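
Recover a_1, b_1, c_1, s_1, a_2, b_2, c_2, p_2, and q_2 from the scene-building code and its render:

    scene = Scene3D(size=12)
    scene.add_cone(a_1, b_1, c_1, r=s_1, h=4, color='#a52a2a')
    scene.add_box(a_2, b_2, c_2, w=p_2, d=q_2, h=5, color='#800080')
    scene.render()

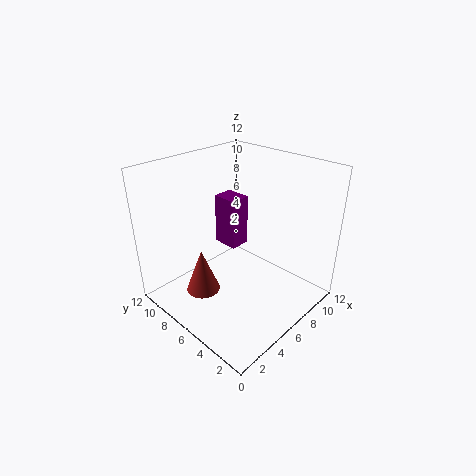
a_1 = 4; b_1 = 8.5; c_1 = 0.5; s_1 = 1.5; a_2 = 8.5; b_2 = 9; c_2 = 2.5; p_2 = 2; q_2 = 2.5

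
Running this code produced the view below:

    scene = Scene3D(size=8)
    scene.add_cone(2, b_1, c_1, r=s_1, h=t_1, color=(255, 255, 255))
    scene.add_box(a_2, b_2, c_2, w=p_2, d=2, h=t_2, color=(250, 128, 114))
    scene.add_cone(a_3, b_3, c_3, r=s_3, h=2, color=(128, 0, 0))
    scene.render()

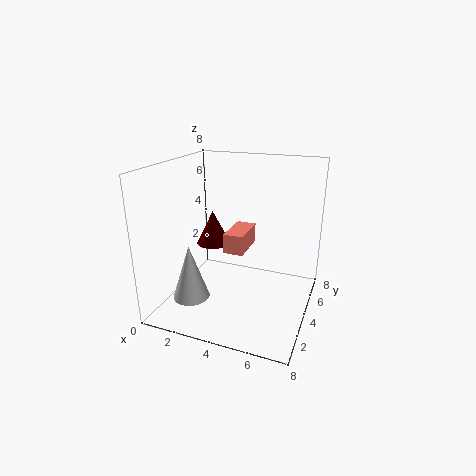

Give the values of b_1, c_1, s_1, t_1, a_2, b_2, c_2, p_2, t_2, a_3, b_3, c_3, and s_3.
b_1 = 2
c_1 = 1
s_1 = 1
t_1 = 3
a_2 = 4
b_2 = 2
c_2 = 4
p_2 = 1
t_2 = 1
a_3 = 2
b_3 = 5
c_3 = 3
s_3 = 1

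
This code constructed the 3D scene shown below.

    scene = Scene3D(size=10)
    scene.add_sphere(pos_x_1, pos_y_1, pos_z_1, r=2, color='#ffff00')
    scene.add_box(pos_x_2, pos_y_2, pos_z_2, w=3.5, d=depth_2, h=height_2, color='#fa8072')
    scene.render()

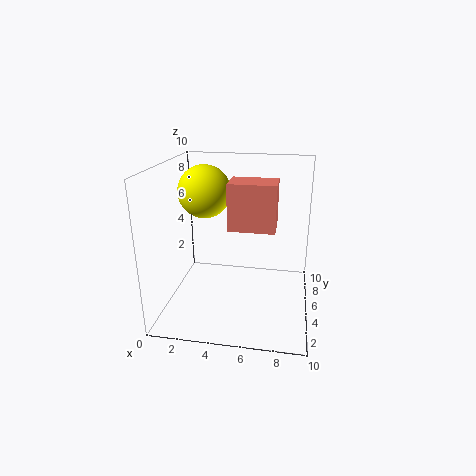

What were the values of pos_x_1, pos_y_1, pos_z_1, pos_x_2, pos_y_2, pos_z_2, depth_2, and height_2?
pos_x_1 = 2, pos_y_1 = 7.5, pos_z_1 = 7.5, pos_x_2 = 4, pos_y_2 = 6, pos_z_2 = 5, depth_2 = 2.5, height_2 = 3.5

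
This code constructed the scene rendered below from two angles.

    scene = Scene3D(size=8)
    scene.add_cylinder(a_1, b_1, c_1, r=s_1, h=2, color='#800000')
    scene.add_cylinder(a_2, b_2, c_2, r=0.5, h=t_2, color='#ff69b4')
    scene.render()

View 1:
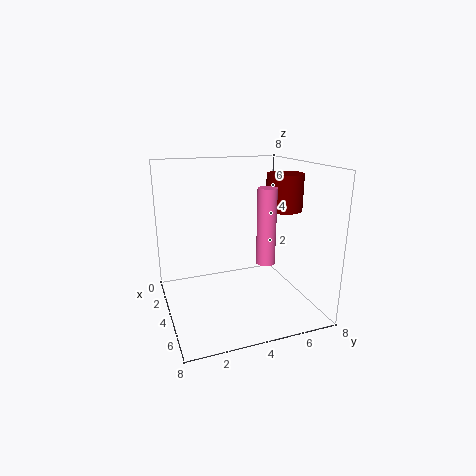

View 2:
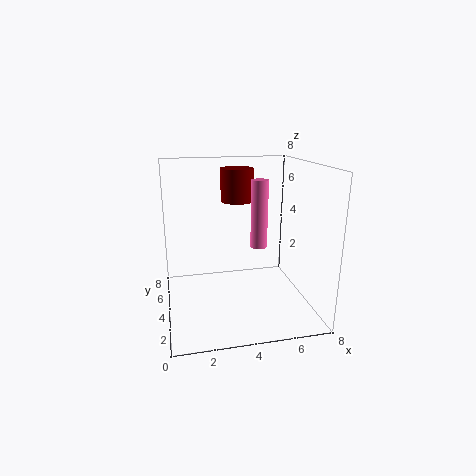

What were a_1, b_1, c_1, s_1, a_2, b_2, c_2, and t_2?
a_1 = 4.5, b_1 = 6.5, c_1 = 5.5, s_1 = 1, a_2 = 5.5, b_2 = 5, c_2 = 3, t_2 = 4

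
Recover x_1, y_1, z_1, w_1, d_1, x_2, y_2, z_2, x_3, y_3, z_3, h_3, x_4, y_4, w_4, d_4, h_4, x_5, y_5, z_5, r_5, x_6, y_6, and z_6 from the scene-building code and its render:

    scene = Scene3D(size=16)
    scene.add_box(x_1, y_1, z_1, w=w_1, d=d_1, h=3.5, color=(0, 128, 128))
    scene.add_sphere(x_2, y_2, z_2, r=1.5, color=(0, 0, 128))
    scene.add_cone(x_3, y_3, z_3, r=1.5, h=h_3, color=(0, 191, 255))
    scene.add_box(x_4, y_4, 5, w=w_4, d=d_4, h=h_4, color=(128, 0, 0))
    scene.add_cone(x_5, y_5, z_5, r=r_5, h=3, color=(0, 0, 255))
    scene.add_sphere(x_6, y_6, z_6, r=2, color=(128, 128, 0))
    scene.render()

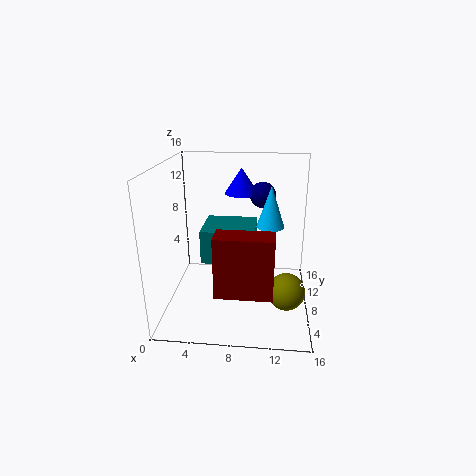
x_1 = 4.5, y_1 = 4.5, z_1 = 6.5, w_1 = 5.5, d_1 = 5, x_2 = 10.5, y_2 = 11.5, z_2 = 12, x_3 = 11.5, y_3 = 8, z_3 = 9.5, h_3 = 4.5, x_4 = 6.5, y_4 = 0.5, w_4 = 5.5, d_4 = 2.5, h_4 = 6, x_5 = 8, y_5 = 12, z_5 = 12, r_5 = 2, x_6 = 13.5, y_6 = 5.5, z_6 = 3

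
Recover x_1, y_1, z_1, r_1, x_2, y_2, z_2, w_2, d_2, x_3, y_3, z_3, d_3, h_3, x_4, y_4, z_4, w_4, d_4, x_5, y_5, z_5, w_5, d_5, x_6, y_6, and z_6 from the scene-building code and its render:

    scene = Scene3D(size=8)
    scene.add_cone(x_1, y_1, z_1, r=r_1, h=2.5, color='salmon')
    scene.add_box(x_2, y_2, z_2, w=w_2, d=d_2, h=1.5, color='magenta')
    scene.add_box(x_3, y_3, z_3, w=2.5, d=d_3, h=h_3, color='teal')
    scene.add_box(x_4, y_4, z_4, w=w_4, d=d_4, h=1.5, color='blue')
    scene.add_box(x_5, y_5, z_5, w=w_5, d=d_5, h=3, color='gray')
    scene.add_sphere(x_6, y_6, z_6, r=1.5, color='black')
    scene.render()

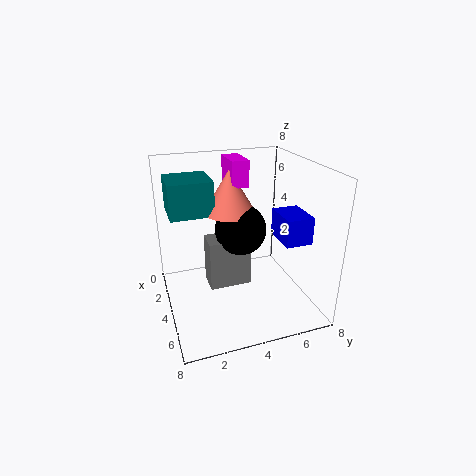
x_1 = 2.5; y_1 = 4; z_1 = 5; r_1 = 1.5; x_2 = 1; y_2 = 4; z_2 = 6.5; w_2 = 2; d_2 = 1; x_3 = 0.5; y_3 = 0.5; z_3 = 5; d_3 = 2.5; h_3 = 2; x_4 = 4; y_4 = 6; z_4 = 4; w_4 = 2; d_4 = 1.5; x_5 = 2; y_5 = 2.5; z_5 = 0.5; w_5 = 1.5; d_5 = 2.5; x_6 = 3; y_6 = 4.5; z_6 = 4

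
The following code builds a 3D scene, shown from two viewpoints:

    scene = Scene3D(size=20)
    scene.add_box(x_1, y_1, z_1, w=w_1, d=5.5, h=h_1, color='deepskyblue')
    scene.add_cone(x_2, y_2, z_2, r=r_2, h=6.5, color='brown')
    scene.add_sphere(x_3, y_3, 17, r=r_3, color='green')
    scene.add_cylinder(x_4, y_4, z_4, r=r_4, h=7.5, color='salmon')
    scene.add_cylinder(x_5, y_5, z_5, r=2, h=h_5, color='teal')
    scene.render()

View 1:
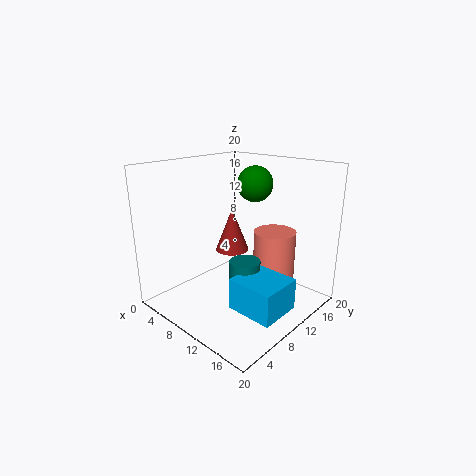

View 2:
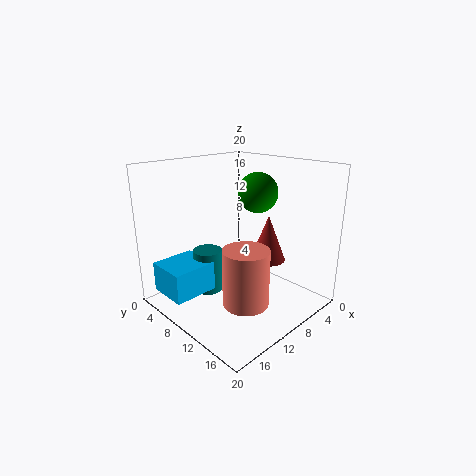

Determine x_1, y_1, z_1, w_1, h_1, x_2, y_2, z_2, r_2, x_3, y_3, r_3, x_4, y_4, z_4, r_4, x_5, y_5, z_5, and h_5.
x_1 = 14, y_1 = 4, z_1 = 3.5, w_1 = 6, h_1 = 4, x_2 = 6.5, y_2 = 12.5, z_2 = 6.5, r_2 = 2.5, x_3 = 10, y_3 = 13.5, r_3 = 2.5, x_4 = 13, y_4 = 14.5, z_4 = 3, r_4 = 3, x_5 = 13.5, y_5 = 7.5, z_5 = 2.5, h_5 = 6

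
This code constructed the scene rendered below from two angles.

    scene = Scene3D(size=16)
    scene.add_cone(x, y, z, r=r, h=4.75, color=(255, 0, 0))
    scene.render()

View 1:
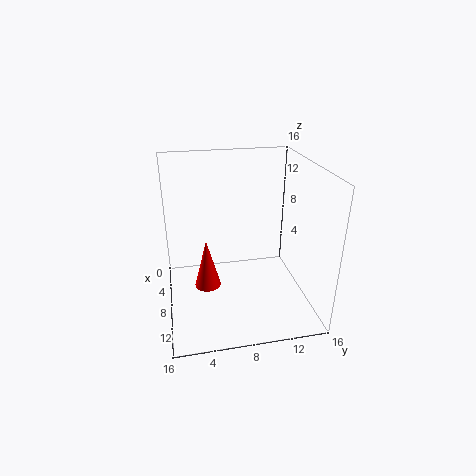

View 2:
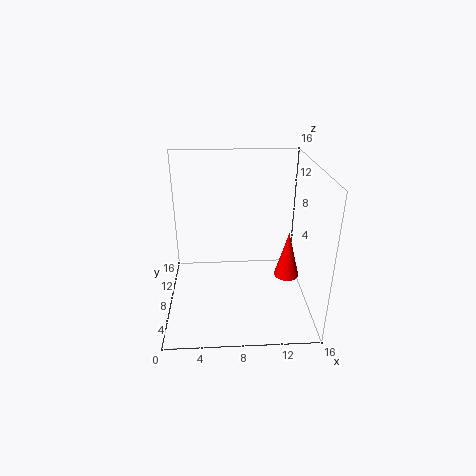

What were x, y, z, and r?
x = 12.75; y = 4; z = 5.75; r = 1.25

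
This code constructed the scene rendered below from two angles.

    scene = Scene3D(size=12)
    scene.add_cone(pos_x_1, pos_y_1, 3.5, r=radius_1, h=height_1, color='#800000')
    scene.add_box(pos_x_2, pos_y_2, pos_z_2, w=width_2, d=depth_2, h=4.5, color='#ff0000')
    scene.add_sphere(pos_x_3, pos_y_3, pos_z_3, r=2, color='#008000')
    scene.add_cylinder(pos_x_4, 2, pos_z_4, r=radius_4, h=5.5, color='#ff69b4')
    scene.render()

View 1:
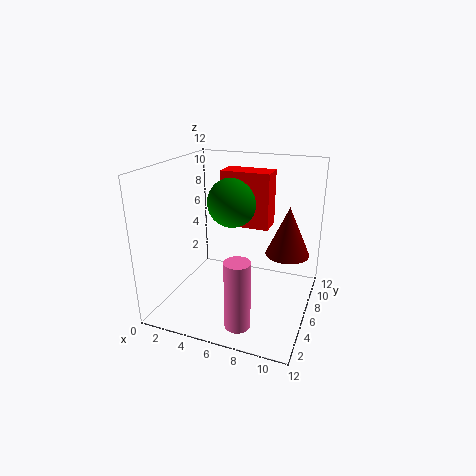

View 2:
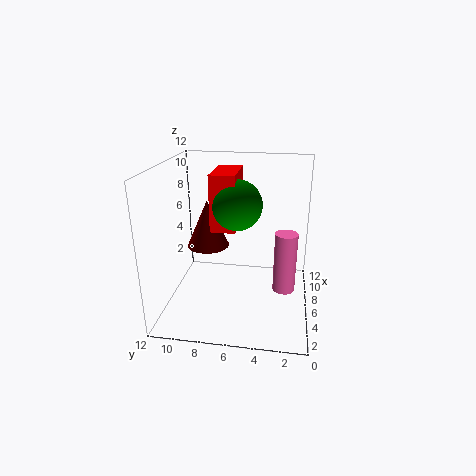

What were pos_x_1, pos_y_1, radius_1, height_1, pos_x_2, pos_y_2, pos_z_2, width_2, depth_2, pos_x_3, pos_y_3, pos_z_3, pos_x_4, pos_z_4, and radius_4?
pos_x_1 = 9.5
pos_y_1 = 9.5
radius_1 = 2
height_1 = 4.5
pos_x_2 = 4.5
pos_y_2 = 6
pos_z_2 = 7
width_2 = 4
depth_2 = 2
pos_x_3 = 5.5
pos_y_3 = 6
pos_z_3 = 9
pos_x_4 = 7.5
pos_z_4 = 0.5
radius_4 = 1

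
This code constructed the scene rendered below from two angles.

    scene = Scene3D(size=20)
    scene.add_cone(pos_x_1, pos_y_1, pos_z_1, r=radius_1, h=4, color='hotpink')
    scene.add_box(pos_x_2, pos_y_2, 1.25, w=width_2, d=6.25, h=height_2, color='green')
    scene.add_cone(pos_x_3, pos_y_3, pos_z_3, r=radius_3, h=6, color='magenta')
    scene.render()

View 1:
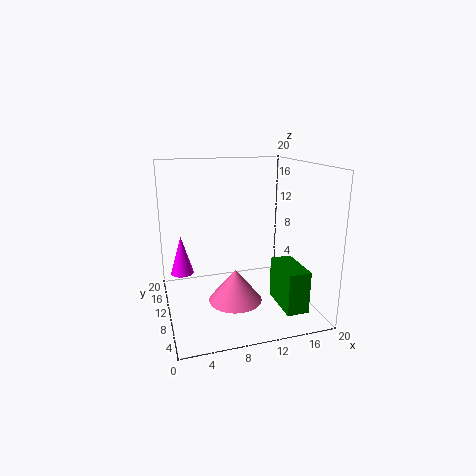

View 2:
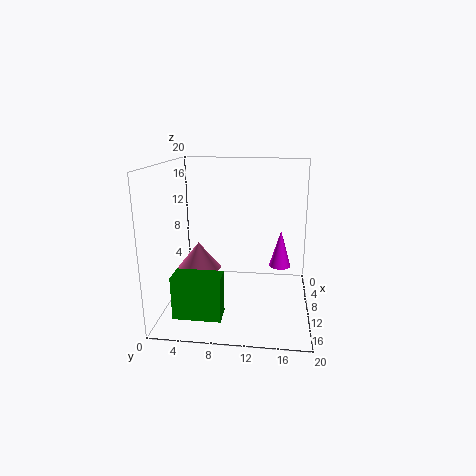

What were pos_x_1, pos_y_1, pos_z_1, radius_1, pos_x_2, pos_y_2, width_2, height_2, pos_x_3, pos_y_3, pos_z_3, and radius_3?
pos_x_1 = 7.75
pos_y_1 = 3.75
pos_z_1 = 4.25
radius_1 = 3.25
pos_x_2 = 14.5
pos_y_2 = 2.5
width_2 = 3
height_2 = 5.75
pos_x_3 = 2.75
pos_y_3 = 16
pos_z_3 = 3
radius_3 = 1.75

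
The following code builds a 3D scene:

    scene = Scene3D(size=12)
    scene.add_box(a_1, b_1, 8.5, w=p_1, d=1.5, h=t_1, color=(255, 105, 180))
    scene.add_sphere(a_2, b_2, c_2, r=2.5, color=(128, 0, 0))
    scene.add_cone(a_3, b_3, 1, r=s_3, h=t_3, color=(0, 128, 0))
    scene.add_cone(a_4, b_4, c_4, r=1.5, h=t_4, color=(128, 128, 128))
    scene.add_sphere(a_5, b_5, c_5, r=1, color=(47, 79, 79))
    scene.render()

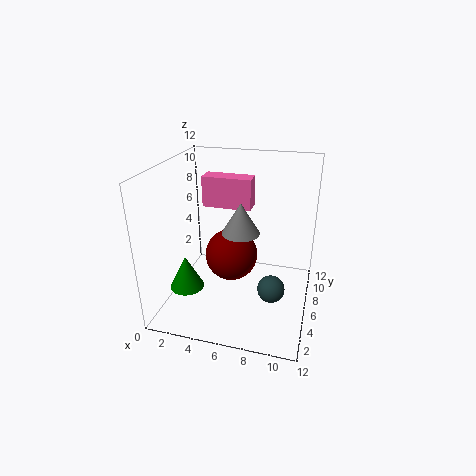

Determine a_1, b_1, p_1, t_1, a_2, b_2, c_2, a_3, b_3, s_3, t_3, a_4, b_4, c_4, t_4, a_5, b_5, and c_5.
a_1 = 3
b_1 = 6
p_1 = 4
t_1 = 2.5
a_2 = 4.5
b_2 = 9
c_2 = 2.5
a_3 = 1.5
b_3 = 5
s_3 = 1.5
t_3 = 3
a_4 = 6.5
b_4 = 5
c_4 = 7
t_4 = 2.5
a_5 = 9.5
b_5 = 2.5
c_5 = 4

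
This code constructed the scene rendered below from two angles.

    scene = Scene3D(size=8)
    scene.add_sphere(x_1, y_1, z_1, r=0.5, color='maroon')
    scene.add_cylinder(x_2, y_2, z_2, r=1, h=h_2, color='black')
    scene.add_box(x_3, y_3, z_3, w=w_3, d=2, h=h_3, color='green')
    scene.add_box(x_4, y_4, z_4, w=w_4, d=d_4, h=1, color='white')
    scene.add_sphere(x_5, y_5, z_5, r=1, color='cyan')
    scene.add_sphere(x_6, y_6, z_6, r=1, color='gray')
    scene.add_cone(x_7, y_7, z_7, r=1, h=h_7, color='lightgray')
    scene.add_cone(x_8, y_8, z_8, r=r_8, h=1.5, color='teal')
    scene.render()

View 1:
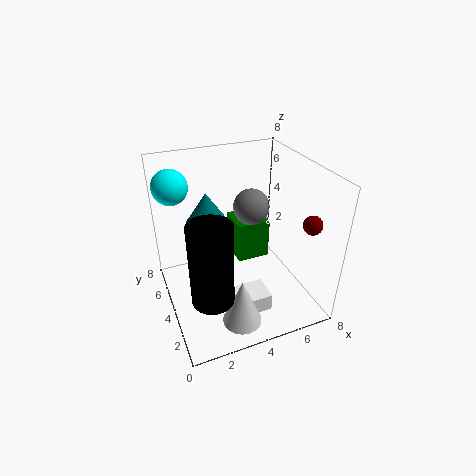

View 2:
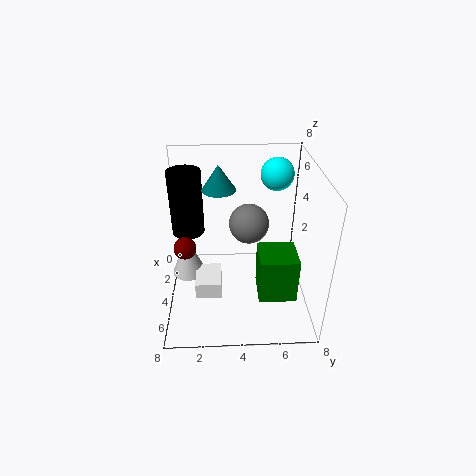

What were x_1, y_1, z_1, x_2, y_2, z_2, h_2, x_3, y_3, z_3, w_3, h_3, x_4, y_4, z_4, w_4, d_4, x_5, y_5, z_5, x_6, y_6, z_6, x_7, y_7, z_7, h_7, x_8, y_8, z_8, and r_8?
x_1 = 7, y_1 = 1.5, z_1 = 5.5, x_2 = 1.5, y_2 = 1, z_2 = 3, h_2 = 4, x_3 = 4.5, y_3 = 5, z_3 = 1.5, w_3 = 2, h_3 = 2.5, x_4 = 3, y_4 = 1.5, z_4 = 0.5, w_4 = 2, d_4 = 1.5, x_5 = 1, y_5 = 6.5, z_5 = 6.5, x_6 = 5, y_6 = 4.5, z_6 = 5.5, x_7 = 3, y_7 = 1, z_7 = 1, h_7 = 2.5, x_8 = 2, y_8 = 3, z_8 = 6, r_8 = 1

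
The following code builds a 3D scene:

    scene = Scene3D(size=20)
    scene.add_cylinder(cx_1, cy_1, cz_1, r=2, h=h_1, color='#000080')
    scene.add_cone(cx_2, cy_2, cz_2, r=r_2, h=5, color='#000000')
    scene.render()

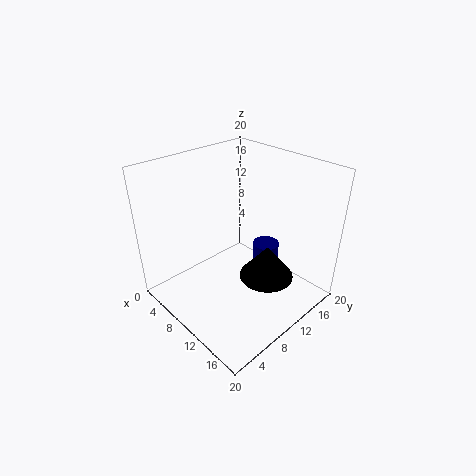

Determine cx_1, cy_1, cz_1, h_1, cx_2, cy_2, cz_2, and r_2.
cx_1 = 10, cy_1 = 16, cz_1 = 2, h_1 = 4.5, cx_2 = 12.5, cy_2 = 13.5, cz_2 = 3, r_2 = 4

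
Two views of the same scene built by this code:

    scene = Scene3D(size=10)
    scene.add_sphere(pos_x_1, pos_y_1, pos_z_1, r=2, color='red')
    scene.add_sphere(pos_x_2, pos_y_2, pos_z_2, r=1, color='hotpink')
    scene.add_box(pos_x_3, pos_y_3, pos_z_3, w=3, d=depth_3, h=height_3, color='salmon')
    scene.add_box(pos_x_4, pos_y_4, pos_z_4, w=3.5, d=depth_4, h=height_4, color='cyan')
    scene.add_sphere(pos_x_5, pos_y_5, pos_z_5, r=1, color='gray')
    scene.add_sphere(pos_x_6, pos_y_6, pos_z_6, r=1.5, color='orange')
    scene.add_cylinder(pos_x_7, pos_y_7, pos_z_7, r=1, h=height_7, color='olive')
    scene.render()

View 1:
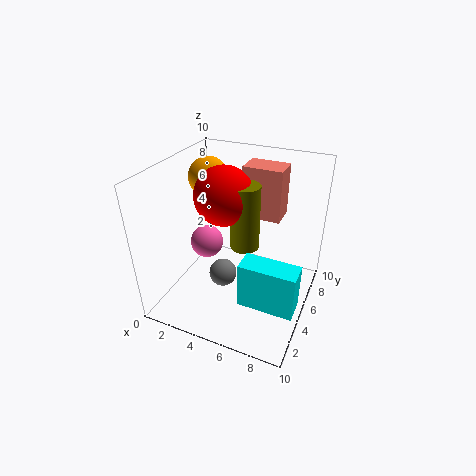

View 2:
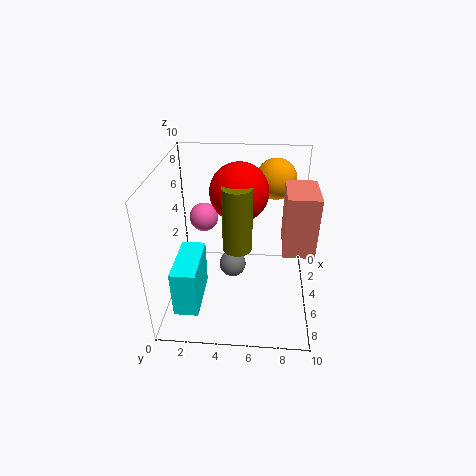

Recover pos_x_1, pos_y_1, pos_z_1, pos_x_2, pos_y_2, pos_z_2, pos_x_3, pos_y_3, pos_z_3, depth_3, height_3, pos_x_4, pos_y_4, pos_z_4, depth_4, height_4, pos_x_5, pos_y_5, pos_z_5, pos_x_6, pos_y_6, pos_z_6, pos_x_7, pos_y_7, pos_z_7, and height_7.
pos_x_1 = 4; pos_y_1 = 5; pos_z_1 = 8; pos_x_2 = 4; pos_y_2 = 2.5; pos_z_2 = 6; pos_x_3 = 4; pos_y_3 = 8; pos_z_3 = 5; depth_3 = 2; height_3 = 4; pos_x_4 = 6.5; pos_y_4 = 1.5; pos_z_4 = 2.5; depth_4 = 1.5; height_4 = 3; pos_x_5 = 4; pos_y_5 = 4.5; pos_z_5 = 2; pos_x_6 = 1.5; pos_y_6 = 7.5; pos_z_6 = 8; pos_x_7 = 5.5; pos_y_7 = 5; pos_z_7 = 4.5; height_7 = 4.5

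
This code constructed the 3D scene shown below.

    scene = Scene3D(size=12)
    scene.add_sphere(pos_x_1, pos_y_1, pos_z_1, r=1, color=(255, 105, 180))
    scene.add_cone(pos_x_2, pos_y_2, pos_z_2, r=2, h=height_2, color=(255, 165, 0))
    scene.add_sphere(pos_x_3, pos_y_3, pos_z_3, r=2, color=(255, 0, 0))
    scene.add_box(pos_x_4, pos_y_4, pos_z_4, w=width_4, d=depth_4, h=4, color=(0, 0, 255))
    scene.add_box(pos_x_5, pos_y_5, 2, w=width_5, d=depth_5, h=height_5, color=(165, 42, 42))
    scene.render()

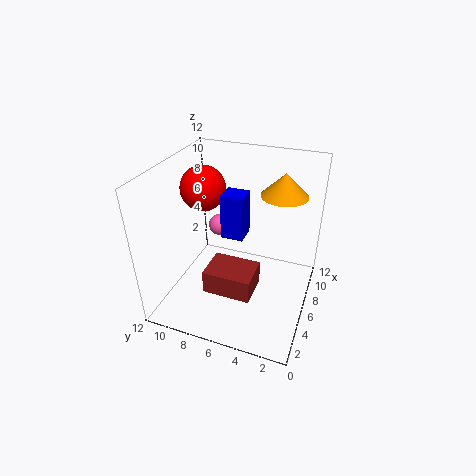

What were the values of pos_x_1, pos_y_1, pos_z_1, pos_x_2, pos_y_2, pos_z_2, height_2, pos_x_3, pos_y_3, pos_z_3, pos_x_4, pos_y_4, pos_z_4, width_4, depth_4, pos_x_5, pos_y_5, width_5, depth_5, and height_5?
pos_x_1 = 9, pos_y_1 = 9, pos_z_1 = 5, pos_x_2 = 9, pos_y_2 = 3, pos_z_2 = 9, height_2 = 2, pos_x_3 = 8, pos_y_3 = 10, pos_z_3 = 9, pos_x_4 = 7, pos_y_4 = 6, pos_z_4 = 5, width_4 = 2, depth_4 = 2, pos_x_5 = 3, pos_y_5 = 4, width_5 = 3, depth_5 = 4, height_5 = 2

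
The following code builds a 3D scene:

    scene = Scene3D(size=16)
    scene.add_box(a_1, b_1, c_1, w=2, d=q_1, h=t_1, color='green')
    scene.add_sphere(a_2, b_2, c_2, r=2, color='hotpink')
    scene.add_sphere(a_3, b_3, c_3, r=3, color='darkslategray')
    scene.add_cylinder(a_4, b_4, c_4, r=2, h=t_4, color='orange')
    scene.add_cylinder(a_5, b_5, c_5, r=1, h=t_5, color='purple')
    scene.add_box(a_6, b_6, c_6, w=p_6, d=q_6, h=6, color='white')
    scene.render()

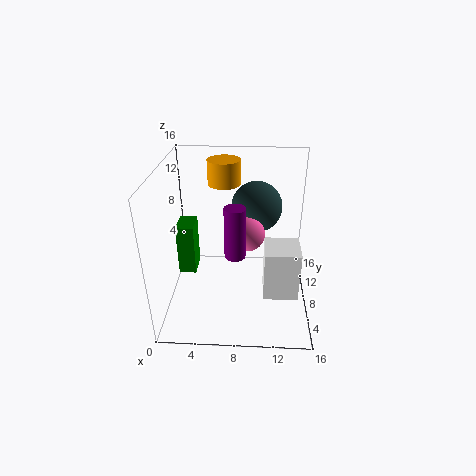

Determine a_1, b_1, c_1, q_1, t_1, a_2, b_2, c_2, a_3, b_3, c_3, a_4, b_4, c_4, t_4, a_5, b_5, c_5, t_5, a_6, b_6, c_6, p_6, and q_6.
a_1 = 1, b_1 = 8, c_1 = 3, q_1 = 3, t_1 = 6, a_2 = 9, b_2 = 9, c_2 = 8, a_3 = 10, b_3 = 12, c_3 = 10, a_4 = 6, b_4 = 14, c_4 = 12, t_4 = 3, a_5 = 8, b_5 = 3, c_5 = 9, t_5 = 5, a_6 = 11, b_6 = 6, c_6 = 1, p_6 = 4, q_6 = 4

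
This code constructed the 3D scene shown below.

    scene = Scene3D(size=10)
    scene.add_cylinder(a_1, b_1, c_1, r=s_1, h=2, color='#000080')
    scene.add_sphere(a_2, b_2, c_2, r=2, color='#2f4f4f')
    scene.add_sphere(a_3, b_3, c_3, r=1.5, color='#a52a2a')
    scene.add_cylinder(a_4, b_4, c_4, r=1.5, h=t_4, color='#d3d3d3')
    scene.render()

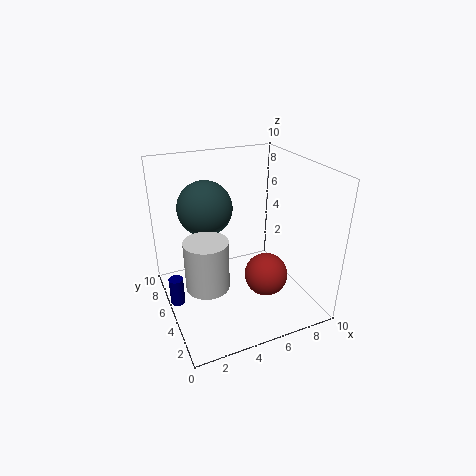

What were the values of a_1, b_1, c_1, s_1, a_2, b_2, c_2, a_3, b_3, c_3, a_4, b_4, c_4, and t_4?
a_1 = 0.5
b_1 = 5.5
c_1 = 0.5
s_1 = 0.5
a_2 = 3.5
b_2 = 7.5
c_2 = 6.5
a_3 = 6.5
b_3 = 3.5
c_3 = 2.5
a_4 = 2.5
b_4 = 4.5
c_4 = 2
t_4 = 3.5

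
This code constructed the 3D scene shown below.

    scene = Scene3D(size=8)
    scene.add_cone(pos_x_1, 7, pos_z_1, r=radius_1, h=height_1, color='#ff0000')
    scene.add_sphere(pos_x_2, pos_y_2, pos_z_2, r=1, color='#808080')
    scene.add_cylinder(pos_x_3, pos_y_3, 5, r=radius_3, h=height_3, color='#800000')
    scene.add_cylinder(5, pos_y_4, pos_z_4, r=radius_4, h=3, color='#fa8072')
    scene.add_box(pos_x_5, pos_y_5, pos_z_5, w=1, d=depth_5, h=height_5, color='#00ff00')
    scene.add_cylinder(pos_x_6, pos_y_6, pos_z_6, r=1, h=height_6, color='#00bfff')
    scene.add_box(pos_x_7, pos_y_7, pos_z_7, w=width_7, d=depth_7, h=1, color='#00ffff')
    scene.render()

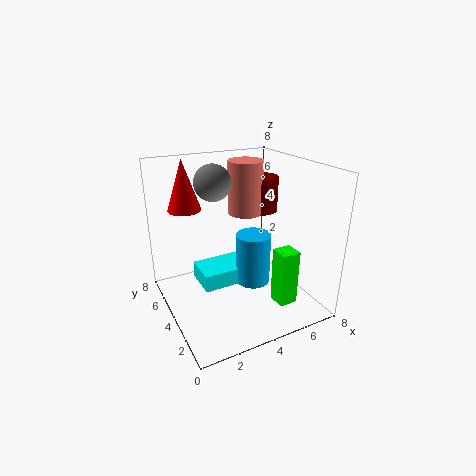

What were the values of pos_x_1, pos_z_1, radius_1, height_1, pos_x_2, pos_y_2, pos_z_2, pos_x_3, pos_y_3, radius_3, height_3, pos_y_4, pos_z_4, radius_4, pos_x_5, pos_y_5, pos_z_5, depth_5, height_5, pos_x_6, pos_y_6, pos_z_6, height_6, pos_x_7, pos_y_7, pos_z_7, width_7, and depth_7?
pos_x_1 = 2; pos_z_1 = 5; radius_1 = 1; height_1 = 3; pos_x_2 = 3; pos_y_2 = 5; pos_z_2 = 7; pos_x_3 = 6; pos_y_3 = 5; radius_3 = 1; height_3 = 2; pos_y_4 = 5; pos_z_4 = 5; radius_4 = 1; pos_x_5 = 5; pos_y_5 = 1; pos_z_5 = 1; depth_5 = 1; height_5 = 3; pos_x_6 = 5; pos_y_6 = 4; pos_z_6 = 1; height_6 = 3; pos_x_7 = 2; pos_y_7 = 4; pos_z_7 = 1; width_7 = 3; depth_7 = 2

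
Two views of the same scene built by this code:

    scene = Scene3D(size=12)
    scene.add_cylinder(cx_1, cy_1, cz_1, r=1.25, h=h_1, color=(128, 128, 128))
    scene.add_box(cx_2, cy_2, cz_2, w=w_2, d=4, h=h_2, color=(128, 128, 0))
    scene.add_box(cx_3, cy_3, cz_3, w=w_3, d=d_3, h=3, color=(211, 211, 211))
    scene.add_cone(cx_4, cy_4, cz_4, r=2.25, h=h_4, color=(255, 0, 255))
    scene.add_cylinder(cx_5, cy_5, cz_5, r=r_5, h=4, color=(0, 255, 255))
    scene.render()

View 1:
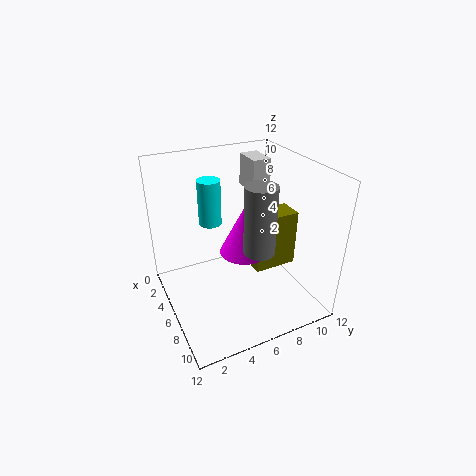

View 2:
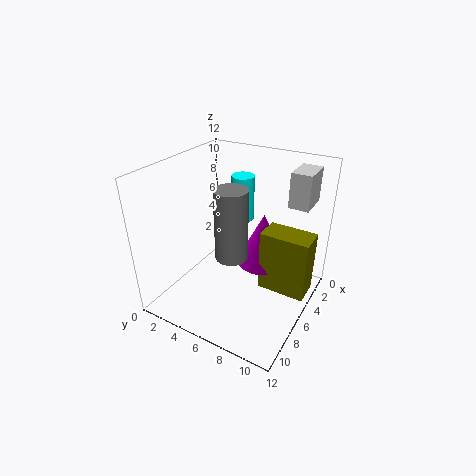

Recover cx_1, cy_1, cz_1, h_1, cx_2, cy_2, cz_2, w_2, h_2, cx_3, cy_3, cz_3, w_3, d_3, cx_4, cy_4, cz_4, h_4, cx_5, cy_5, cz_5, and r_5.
cx_1 = 8.25, cy_1 = 6.75, cz_1 = 5.75, h_1 = 5.5, cx_2 = 3.75, cy_2 = 8, cz_2 = 1.75, w_2 = 2.25, h_2 = 5.25, cx_3 = 0.25, cy_3 = 9, cz_3 = 8.25, w_3 = 2.75, d_3 = 1.75, cx_4 = 4.25, cy_4 = 7.5, cz_4 = 3.25, h_4 = 4.5, cx_5 = 3, cy_5 = 4.75, cz_5 = 6.25, r_5 = 1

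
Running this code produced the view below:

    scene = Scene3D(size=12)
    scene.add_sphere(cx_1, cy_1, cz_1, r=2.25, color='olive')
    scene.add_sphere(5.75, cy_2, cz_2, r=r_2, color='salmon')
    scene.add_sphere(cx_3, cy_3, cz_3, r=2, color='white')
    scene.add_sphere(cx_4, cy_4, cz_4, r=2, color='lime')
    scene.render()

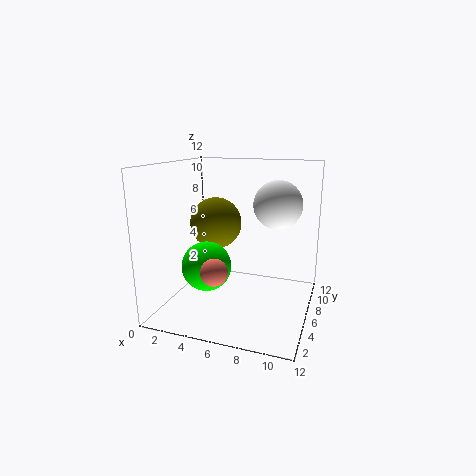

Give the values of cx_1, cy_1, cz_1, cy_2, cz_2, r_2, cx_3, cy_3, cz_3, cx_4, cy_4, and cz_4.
cx_1 = 3.5
cy_1 = 7.25
cz_1 = 6.75
cy_2 = 1.5
cz_2 = 4.75
r_2 = 1
cx_3 = 9
cy_3 = 7.25
cz_3 = 8.75
cx_4 = 4
cy_4 = 4
cz_4 = 4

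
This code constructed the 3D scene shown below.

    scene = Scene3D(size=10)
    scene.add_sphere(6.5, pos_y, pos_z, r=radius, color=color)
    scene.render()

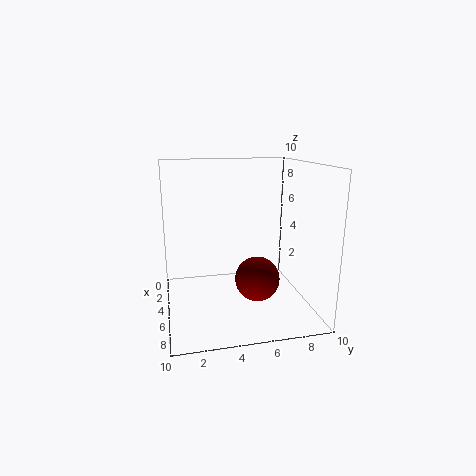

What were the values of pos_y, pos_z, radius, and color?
pos_y = 6, pos_z = 2.5, radius = 1.5, color = 'maroon'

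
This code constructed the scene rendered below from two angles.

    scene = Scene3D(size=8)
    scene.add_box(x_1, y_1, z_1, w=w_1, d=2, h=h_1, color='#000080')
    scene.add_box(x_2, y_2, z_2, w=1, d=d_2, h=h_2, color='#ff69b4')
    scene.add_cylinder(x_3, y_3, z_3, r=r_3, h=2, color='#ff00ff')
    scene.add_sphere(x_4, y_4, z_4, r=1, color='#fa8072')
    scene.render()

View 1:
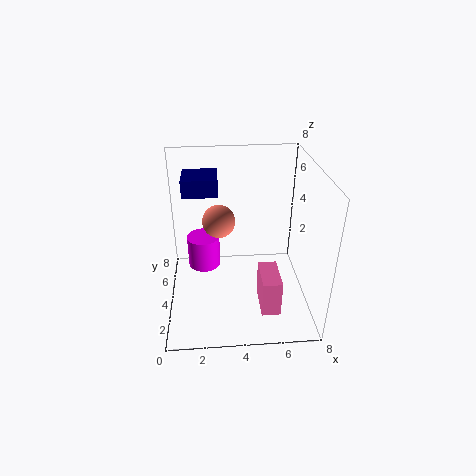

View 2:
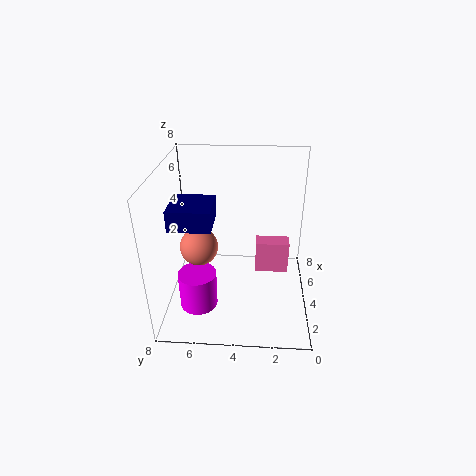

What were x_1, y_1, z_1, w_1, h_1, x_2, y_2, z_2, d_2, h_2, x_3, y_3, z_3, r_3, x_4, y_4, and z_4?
x_1 = 1, y_1 = 5, z_1 = 6, w_1 = 2, h_1 = 1, x_2 = 5, y_2 = 1, z_2 = 1, d_2 = 2, h_2 = 2, x_3 = 2, y_3 = 6, z_3 = 1, r_3 = 1, x_4 = 3, y_4 = 6, z_4 = 4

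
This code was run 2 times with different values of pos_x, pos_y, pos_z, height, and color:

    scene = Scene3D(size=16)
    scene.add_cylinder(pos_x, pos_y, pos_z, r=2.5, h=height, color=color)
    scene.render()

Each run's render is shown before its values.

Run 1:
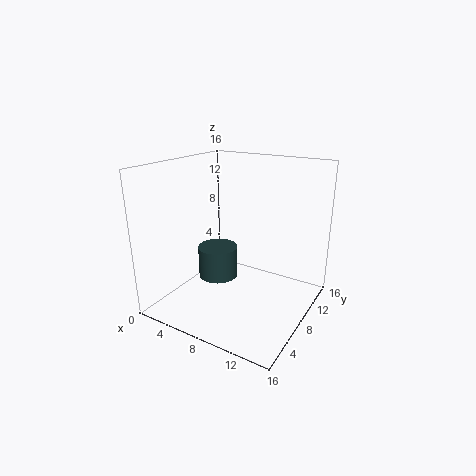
pos_x = 3.5, pos_y = 10.5, pos_z = 1, height = 4, color = 'darkslategray'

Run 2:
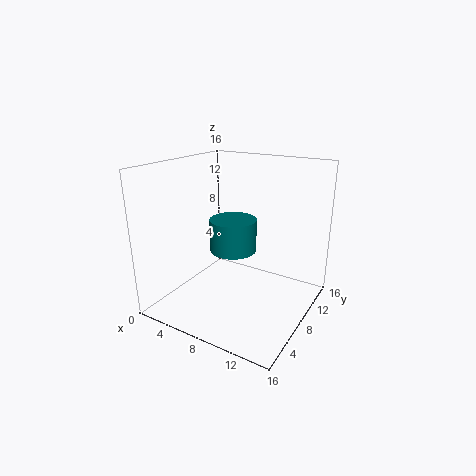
pos_x = 8, pos_y = 7, pos_z = 7, height = 3.5, color = 'teal'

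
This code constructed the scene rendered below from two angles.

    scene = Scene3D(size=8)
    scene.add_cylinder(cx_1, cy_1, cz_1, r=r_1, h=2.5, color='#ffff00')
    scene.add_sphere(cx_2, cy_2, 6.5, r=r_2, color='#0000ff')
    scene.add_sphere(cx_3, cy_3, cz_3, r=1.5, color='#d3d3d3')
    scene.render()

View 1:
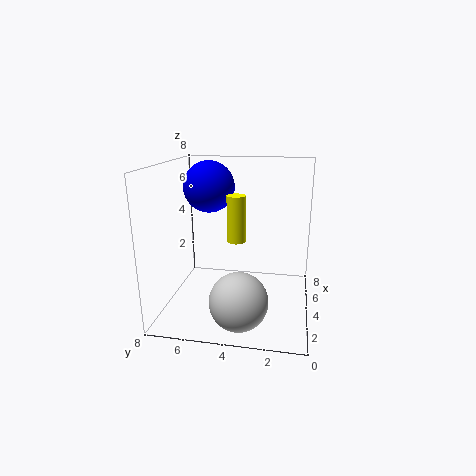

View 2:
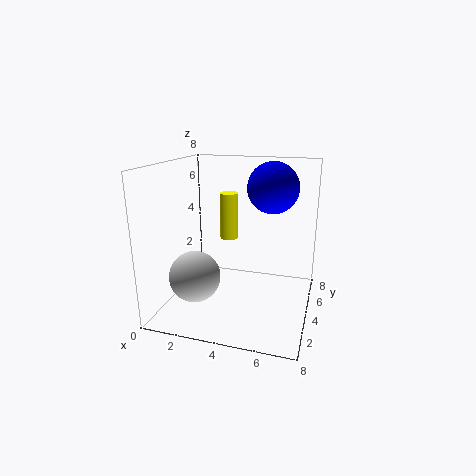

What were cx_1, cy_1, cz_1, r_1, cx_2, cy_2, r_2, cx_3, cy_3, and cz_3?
cx_1 = 3.5, cy_1 = 4, cz_1 = 4, r_1 = 0.5, cx_2 = 5.5, cy_2 = 6, r_2 = 1.5, cx_3 = 1.5, cy_3 = 3.5, cz_3 = 1.5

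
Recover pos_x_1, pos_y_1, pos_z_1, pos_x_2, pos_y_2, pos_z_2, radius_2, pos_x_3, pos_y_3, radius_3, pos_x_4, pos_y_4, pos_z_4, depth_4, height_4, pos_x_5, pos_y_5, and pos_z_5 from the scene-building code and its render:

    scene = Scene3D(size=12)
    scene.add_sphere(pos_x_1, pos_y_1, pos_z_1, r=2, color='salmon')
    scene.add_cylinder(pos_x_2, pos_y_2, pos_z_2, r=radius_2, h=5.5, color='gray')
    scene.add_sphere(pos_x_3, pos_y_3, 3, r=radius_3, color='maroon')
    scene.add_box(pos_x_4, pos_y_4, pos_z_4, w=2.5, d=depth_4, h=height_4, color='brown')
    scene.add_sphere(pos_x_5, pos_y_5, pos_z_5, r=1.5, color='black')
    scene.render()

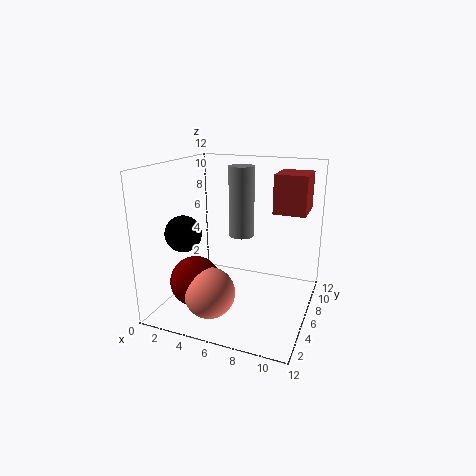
pos_x_1 = 5
pos_y_1 = 2.5
pos_z_1 = 2.5
pos_x_2 = 6.5
pos_y_2 = 5.5
pos_z_2 = 6.5
radius_2 = 1
pos_x_3 = 3.5
pos_y_3 = 3
radius_3 = 2
pos_x_4 = 9
pos_y_4 = 5.5
pos_z_4 = 8.5
depth_4 = 3
height_4 = 3
pos_x_5 = 2
pos_y_5 = 4
pos_z_5 = 6.5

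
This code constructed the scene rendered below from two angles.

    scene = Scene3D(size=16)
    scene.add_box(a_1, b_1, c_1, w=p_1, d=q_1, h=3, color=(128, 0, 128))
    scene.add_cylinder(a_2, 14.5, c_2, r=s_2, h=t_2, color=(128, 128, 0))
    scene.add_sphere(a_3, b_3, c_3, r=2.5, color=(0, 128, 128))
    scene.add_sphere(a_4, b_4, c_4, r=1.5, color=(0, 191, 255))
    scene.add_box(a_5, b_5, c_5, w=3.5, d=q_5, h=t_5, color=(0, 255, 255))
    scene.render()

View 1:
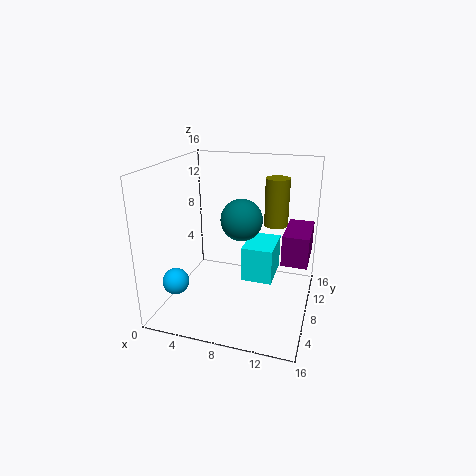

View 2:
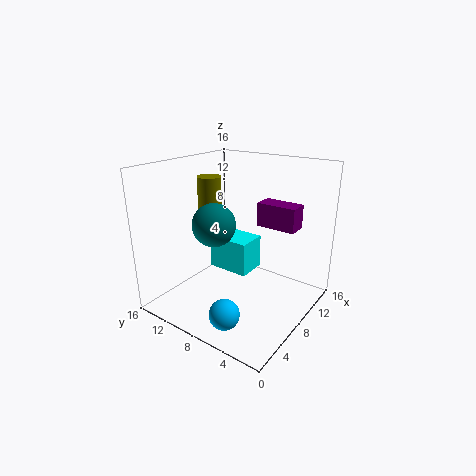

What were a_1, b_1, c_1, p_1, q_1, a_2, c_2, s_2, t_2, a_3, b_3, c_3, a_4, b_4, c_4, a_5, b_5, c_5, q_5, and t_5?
a_1 = 13.5; b_1 = 4; c_1 = 7.5; p_1 = 2.5; q_1 = 5; a_2 = 11; c_2 = 7.5; s_2 = 1.5; t_2 = 6; a_3 = 7.5; b_3 = 11; c_3 = 9; a_4 = 1.5; b_4 = 5; c_4 = 3; a_5 = 8.5; b_5 = 7.5; c_5 = 3; q_5 = 5; t_5 = 4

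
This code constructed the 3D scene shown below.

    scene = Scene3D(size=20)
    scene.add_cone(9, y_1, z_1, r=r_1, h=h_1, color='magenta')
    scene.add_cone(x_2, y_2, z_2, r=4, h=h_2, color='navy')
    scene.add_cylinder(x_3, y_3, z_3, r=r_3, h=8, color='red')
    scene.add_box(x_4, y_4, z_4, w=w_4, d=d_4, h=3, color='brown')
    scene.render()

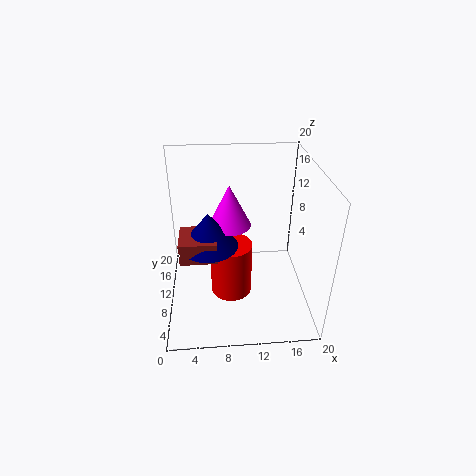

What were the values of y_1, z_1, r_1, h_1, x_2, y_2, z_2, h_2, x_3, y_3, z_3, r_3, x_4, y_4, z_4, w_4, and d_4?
y_1 = 12
z_1 = 11
r_1 = 3
h_1 = 6
x_2 = 6
y_2 = 10
z_2 = 9
h_2 = 5
x_3 = 9
y_3 = 10
z_3 = 1
r_3 = 3
x_4 = 2
y_4 = 7
z_4 = 8
w_4 = 5
d_4 = 5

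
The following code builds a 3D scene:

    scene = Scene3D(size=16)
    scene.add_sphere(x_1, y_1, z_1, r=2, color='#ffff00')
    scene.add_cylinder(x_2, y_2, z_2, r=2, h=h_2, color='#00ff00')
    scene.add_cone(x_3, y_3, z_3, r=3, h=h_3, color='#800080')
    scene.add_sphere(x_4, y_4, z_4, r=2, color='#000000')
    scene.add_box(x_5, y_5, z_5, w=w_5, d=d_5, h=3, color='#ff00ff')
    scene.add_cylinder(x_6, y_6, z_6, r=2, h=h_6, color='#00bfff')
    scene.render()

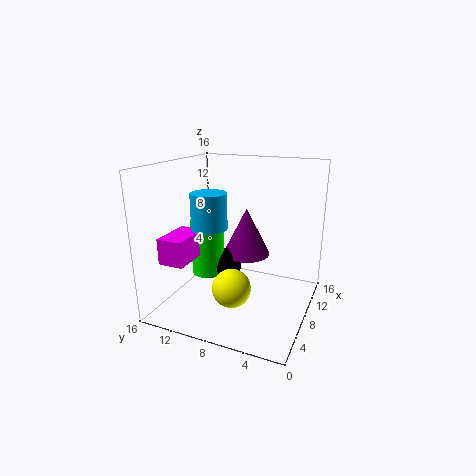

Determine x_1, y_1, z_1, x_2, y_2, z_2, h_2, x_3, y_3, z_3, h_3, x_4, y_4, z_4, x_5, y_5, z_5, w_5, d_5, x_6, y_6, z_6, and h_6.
x_1 = 4; y_1 = 7; z_1 = 4; x_2 = 10; y_2 = 13; z_2 = 2; h_2 = 7; x_3 = 13; y_3 = 9; z_3 = 4; h_3 = 6; x_4 = 11; y_4 = 11; z_4 = 3; x_5 = 4; y_5 = 13; z_5 = 5; w_5 = 5; d_5 = 3; x_6 = 7; y_6 = 11; z_6 = 9; h_6 = 4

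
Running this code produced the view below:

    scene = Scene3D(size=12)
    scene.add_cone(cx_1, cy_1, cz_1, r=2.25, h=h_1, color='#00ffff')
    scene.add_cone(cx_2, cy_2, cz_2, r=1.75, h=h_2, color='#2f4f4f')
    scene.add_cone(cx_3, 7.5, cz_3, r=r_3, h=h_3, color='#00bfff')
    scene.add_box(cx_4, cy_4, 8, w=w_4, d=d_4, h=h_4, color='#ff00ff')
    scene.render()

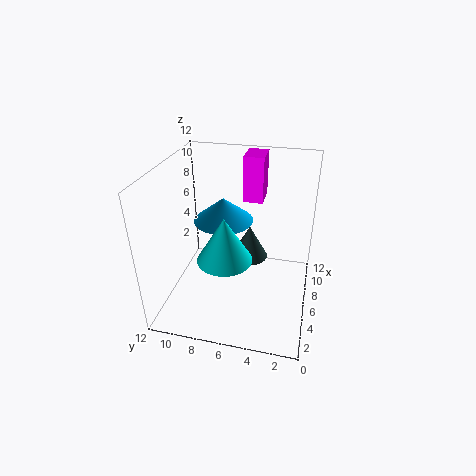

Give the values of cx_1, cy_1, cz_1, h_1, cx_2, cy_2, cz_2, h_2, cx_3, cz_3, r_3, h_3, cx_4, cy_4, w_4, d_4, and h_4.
cx_1 = 4.5
cy_1 = 6.75
cz_1 = 4.75
h_1 = 3.75
cx_2 = 9.75
cy_2 = 5.75
cz_2 = 1.75
h_2 = 3.25
cx_3 = 7
cz_3 = 7
r_3 = 2.5
h_3 = 2
cx_4 = 8.75
cy_4 = 4.5
w_4 = 2.5
d_4 = 1.75
h_4 = 4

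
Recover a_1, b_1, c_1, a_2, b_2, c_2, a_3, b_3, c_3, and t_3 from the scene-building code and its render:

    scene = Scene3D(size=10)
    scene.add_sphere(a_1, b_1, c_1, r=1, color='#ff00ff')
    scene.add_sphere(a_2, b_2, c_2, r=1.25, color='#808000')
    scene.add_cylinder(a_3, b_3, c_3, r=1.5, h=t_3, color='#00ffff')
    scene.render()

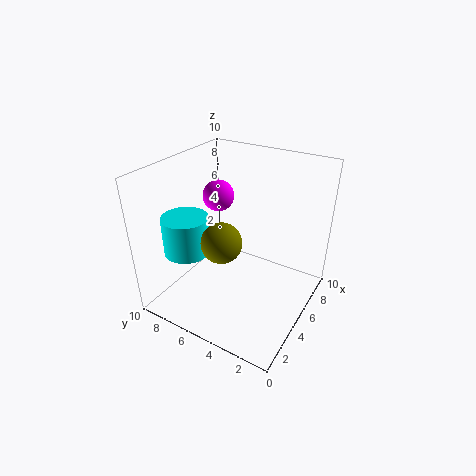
a_1 = 4.25
b_1 = 6
c_1 = 8.25
a_2 = 2.25
b_2 = 4.5
c_2 = 6.25
a_3 = 2.25
b_3 = 7.25
c_3 = 4.75
t_3 = 2.5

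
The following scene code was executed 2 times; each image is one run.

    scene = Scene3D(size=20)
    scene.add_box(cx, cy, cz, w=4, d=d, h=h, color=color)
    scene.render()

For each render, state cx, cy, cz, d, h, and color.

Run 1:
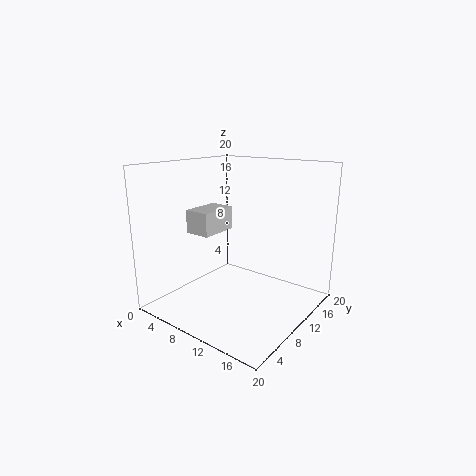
cx = 1.5, cy = 8.5, cz = 9.5, d = 6, h = 3.5, color = 'lightgray'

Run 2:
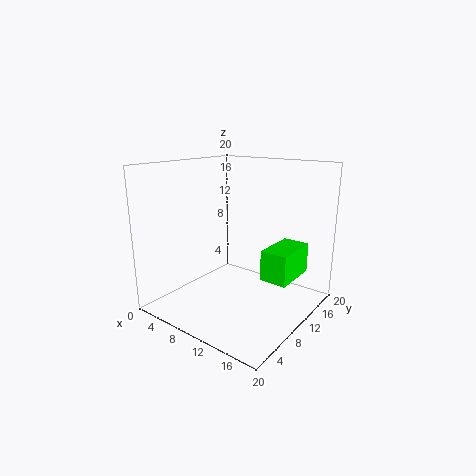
cx = 12.5, cy = 12, cz = 3.5, d = 7, h = 4.5, color = 'lime'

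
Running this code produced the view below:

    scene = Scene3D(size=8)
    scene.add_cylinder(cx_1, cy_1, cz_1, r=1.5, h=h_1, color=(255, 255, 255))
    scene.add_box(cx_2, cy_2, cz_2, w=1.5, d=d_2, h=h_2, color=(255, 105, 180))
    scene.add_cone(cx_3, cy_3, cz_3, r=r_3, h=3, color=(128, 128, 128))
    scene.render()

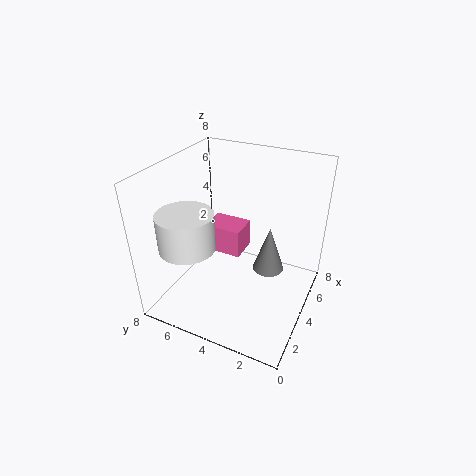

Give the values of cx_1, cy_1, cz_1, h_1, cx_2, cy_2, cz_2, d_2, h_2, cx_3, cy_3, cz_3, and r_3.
cx_1 = 2, cy_1 = 6, cz_1 = 4, h_1 = 2, cx_2 = 3, cy_2 = 3.5, cz_2 = 3.5, d_2 = 2, h_2 = 1.5, cx_3 = 6.5, cy_3 = 3, cz_3 = 0.5, r_3 = 1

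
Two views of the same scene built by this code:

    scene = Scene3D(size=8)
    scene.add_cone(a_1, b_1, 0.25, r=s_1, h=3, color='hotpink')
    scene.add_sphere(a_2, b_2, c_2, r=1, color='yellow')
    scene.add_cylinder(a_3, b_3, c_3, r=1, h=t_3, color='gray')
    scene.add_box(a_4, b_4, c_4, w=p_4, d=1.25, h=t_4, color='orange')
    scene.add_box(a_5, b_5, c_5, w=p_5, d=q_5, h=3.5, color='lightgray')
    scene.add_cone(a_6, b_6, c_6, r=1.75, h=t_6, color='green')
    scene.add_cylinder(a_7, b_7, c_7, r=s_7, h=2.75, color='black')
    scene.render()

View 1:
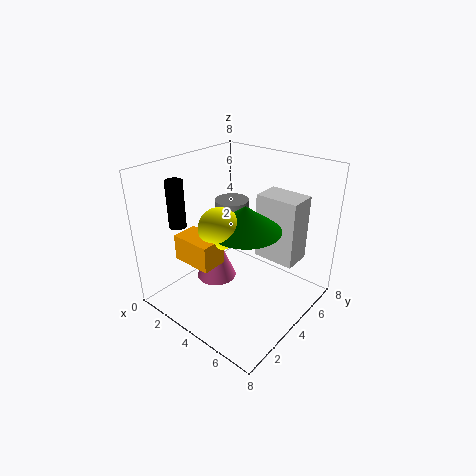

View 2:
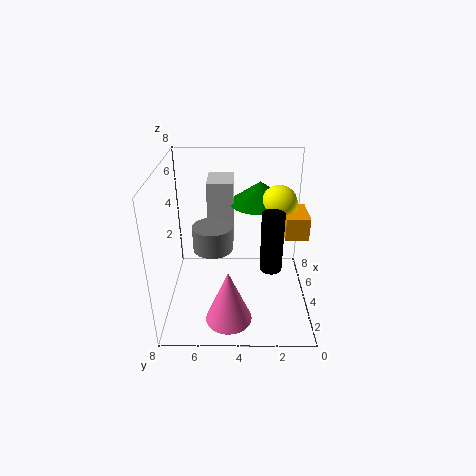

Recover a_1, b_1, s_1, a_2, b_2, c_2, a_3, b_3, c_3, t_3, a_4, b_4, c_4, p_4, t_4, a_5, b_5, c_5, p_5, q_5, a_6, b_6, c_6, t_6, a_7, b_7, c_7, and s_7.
a_1 = 1.75, b_1 = 4.5, s_1 = 1.25, a_2 = 4.75, b_2 = 1.75, c_2 = 5.75, a_3 = 2.5, b_3 = 5.25, c_3 = 4.25, t_3 = 1.25, a_4 = 3.25, b_4 = 0.25, c_4 = 4.25, p_4 = 2, t_4 = 1.25, a_5 = 5, b_5 = 4.25, c_5 = 3.25, p_5 = 2.25, q_5 = 1.5, a_6 = 5.5, b_6 = 2.75, c_6 = 5.5, t_6 = 1.25, a_7 = 0.75, b_7 = 2.5, c_7 = 4.25, s_7 = 0.5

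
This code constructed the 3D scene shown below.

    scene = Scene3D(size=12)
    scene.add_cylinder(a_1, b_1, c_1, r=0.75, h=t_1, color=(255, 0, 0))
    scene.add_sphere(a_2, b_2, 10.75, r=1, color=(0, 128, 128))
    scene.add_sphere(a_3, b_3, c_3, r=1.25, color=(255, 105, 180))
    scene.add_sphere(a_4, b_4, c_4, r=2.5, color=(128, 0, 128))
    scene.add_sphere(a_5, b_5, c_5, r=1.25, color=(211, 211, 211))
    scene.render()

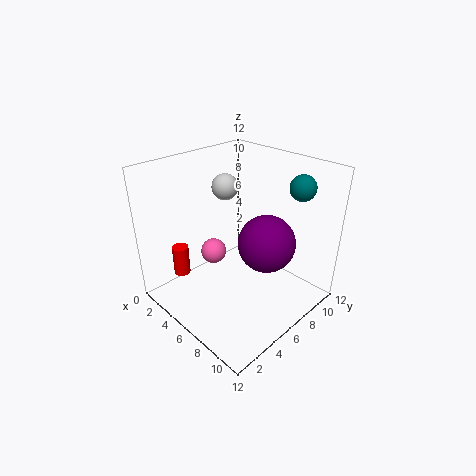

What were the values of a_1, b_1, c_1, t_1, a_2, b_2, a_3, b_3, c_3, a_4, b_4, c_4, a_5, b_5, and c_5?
a_1 = 1, b_1 = 3.5, c_1 = 1.25, t_1 = 2.75, a_2 = 10, b_2 = 8.75, a_3 = 1.25, b_3 = 7.25, c_3 = 2, a_4 = 7.25, b_4 = 8.25, c_4 = 5, a_5 = 1.5, b_5 = 8.75, c_5 = 8.5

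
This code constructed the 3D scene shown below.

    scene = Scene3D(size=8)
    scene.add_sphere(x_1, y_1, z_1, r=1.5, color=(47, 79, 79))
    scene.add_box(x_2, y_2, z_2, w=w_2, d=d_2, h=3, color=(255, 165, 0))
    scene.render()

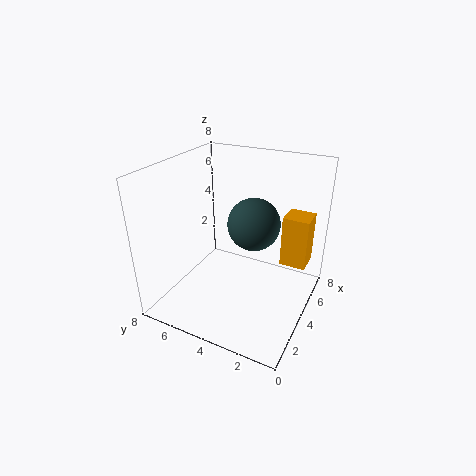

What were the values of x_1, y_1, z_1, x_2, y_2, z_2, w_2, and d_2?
x_1 = 5, y_1 = 3.5, z_1 = 4.5, x_2 = 5.5, y_2 = 0.5, z_2 = 2, w_2 = 1.5, d_2 = 1.5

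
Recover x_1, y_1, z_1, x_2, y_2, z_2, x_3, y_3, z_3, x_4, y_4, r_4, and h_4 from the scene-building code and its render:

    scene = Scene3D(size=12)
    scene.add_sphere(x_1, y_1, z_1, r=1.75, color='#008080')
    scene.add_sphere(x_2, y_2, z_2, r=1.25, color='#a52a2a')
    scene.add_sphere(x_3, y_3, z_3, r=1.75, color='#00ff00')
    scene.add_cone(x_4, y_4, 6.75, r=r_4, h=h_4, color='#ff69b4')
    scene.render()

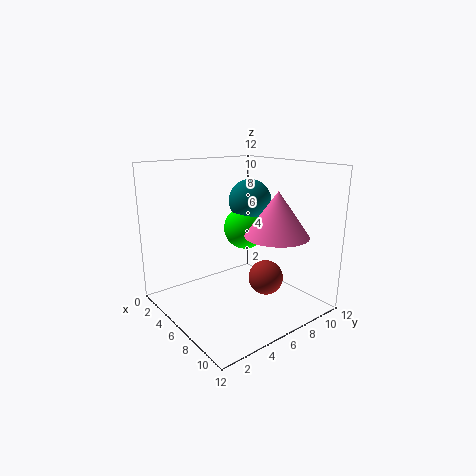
x_1 = 6, y_1 = 7.25, z_1 = 9, x_2 = 10.25, y_2 = 5.25, z_2 = 4.25, x_3 = 6, y_3 = 6.75, z_3 = 6.75, x_4 = 9.25, y_4 = 7.25, r_4 = 2.5, h_4 = 3.5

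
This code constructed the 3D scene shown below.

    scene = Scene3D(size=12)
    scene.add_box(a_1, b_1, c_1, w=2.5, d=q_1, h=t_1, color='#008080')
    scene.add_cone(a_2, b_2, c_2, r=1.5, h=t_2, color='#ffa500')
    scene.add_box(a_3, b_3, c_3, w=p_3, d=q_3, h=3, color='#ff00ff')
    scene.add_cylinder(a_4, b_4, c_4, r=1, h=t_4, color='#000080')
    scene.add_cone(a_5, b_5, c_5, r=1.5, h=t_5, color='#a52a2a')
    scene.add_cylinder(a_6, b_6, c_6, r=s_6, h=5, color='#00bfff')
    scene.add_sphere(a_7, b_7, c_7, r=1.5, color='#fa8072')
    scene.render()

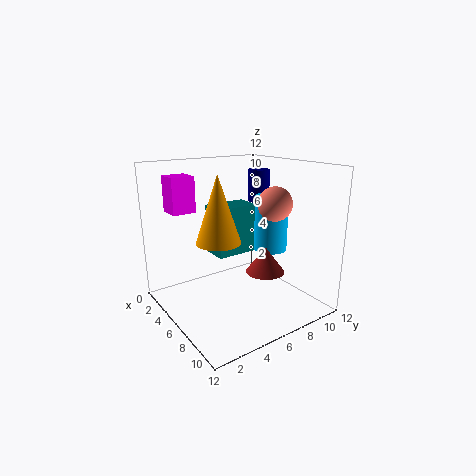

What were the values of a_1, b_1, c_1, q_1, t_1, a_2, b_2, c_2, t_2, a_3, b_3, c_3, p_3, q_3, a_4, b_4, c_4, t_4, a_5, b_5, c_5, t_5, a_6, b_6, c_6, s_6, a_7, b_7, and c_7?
a_1 = 1.5, b_1 = 5.5, c_1 = 3.5, q_1 = 4, t_1 = 4.5, a_2 = 9.5, b_2 = 2, c_2 = 7.5, t_2 = 4.5, a_3 = 1.5, b_3 = 1.5, c_3 = 8, p_3 = 2, q_3 = 2, a_4 = 3, b_4 = 10.5, c_4 = 8, t_4 = 3, a_5 = 9, b_5 = 6.5, c_5 = 4, t_5 = 2, a_6 = 5.5, b_6 = 10, c_6 = 4, s_6 = 1.5, a_7 = 6.5, b_7 = 9.5, c_7 = 8.5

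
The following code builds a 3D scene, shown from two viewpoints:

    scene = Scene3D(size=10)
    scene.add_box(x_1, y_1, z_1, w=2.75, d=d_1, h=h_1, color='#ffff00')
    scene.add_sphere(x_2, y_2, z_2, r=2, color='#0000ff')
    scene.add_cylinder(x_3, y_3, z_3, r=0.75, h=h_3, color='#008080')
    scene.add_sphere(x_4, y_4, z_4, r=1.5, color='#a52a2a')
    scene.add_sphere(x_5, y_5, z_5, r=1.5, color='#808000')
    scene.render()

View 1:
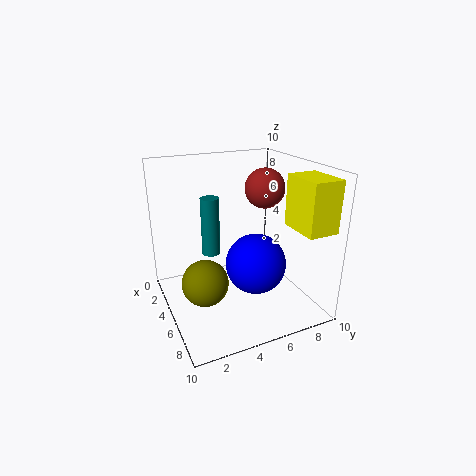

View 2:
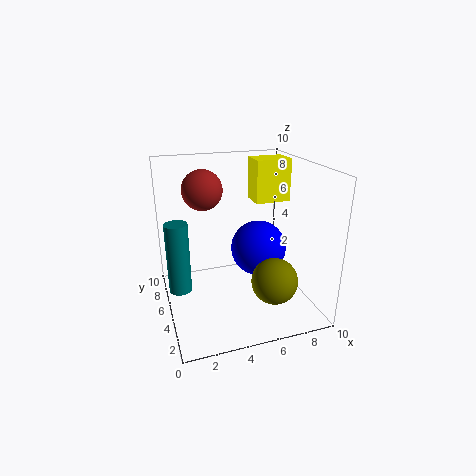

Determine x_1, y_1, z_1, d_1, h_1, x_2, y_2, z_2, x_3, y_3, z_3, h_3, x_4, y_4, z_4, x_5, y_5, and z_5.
x_1 = 7.25; y_1 = 7.25; z_1 = 6.5; d_1 = 2; h_1 = 3.25; x_2 = 6.75; y_2 = 5.5; z_2 = 3.75; x_3 = 0.75; y_3 = 4.5; z_3 = 2; h_3 = 4.75; x_4 = 3.25; y_4 = 8; z_4 = 7.75; x_5 = 6.5; y_5 = 2; z_5 = 3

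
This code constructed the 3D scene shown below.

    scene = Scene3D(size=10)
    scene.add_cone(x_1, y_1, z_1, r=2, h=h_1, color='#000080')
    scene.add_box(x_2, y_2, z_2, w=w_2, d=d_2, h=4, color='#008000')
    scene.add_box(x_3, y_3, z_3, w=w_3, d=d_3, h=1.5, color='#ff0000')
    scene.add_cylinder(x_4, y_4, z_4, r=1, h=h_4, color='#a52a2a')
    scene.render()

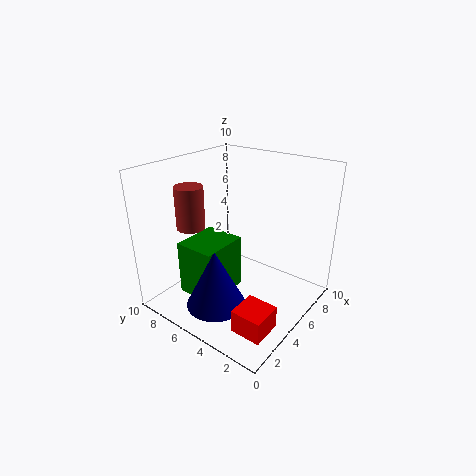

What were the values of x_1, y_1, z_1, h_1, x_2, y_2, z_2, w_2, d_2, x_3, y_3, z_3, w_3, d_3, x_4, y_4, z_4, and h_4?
x_1 = 2.5; y_1 = 5; z_1 = 1; h_1 = 4; x_2 = 2.5; y_2 = 5.5; z_2 = 0.5; w_2 = 3.5; d_2 = 3; x_3 = 1; y_3 = 0.5; z_3 = 1; w_3 = 2; d_3 = 2; x_4 = 3.5; y_4 = 8; z_4 = 5.5; h_4 = 3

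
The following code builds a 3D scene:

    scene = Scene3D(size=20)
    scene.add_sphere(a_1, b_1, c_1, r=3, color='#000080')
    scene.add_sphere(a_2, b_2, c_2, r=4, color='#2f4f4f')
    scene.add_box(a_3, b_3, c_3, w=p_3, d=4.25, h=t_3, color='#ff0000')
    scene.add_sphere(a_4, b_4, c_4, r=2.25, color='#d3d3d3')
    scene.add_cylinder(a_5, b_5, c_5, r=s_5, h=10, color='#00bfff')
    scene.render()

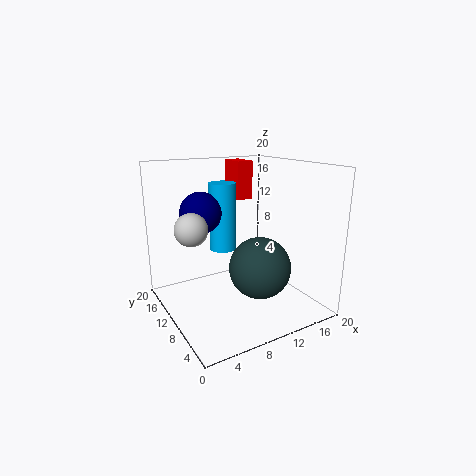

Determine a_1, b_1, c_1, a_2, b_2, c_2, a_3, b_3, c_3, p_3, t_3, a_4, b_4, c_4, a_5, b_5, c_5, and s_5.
a_1 = 6.5
b_1 = 14.5
c_1 = 13
a_2 = 10.5
b_2 = 5.25
c_2 = 7.25
a_3 = 13
b_3 = 15
c_3 = 14
p_3 = 2.5
t_3 = 5.75
a_4 = 3.75
b_4 = 11.5
c_4 = 11.75
a_5 = 10
b_5 = 14.5
c_5 = 7
s_5 = 2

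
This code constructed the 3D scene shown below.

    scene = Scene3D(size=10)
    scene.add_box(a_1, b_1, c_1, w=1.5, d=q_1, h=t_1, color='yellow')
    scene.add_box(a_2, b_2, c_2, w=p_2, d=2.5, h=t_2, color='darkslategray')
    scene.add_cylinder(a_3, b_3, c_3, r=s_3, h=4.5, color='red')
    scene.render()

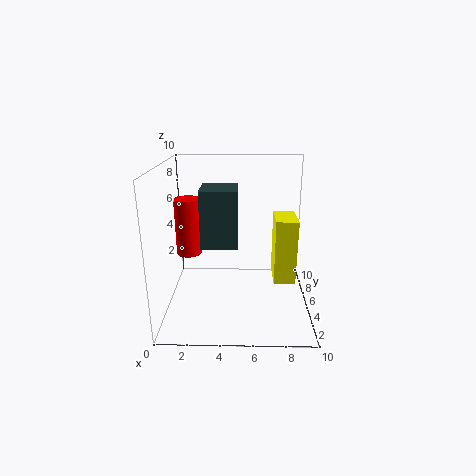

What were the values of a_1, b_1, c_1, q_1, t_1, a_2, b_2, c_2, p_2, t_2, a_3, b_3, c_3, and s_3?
a_1 = 7.5
b_1 = 4
c_1 = 2
q_1 = 2.5
t_1 = 4.5
a_2 = 2.5
b_2 = 4
c_2 = 4.5
p_2 = 2.5
t_2 = 4
a_3 = 1
b_3 = 8
c_3 = 2.5
s_3 = 1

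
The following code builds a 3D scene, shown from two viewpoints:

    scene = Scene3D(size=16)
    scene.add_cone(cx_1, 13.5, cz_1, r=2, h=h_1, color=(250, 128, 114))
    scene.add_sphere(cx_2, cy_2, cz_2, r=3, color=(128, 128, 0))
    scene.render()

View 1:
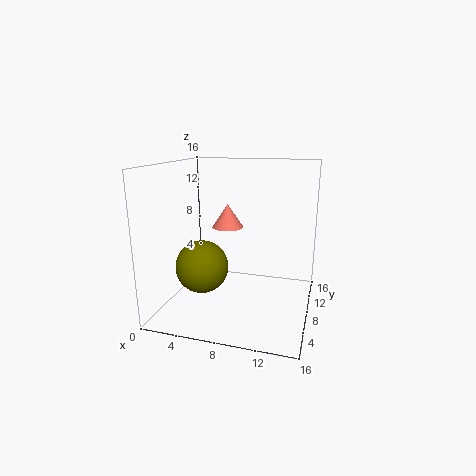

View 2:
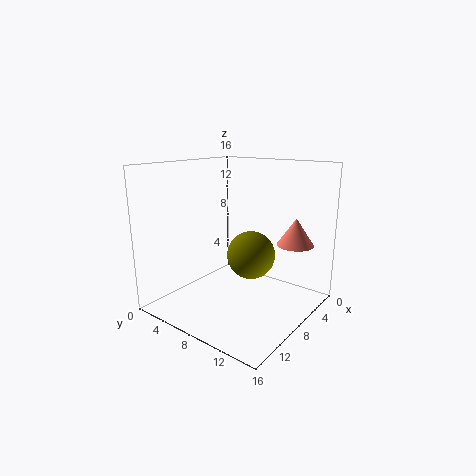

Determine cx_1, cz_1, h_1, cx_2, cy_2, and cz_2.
cx_1 = 5; cz_1 = 7.5; h_1 = 3; cx_2 = 4; cy_2 = 7; cz_2 = 4.5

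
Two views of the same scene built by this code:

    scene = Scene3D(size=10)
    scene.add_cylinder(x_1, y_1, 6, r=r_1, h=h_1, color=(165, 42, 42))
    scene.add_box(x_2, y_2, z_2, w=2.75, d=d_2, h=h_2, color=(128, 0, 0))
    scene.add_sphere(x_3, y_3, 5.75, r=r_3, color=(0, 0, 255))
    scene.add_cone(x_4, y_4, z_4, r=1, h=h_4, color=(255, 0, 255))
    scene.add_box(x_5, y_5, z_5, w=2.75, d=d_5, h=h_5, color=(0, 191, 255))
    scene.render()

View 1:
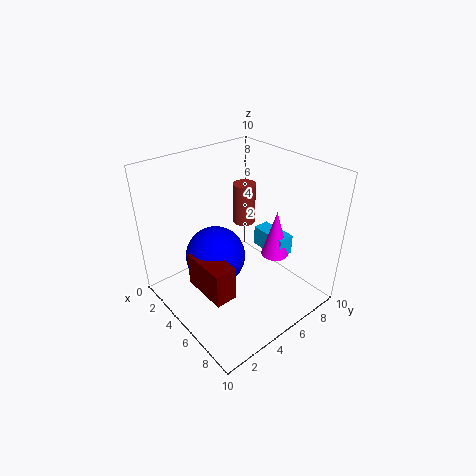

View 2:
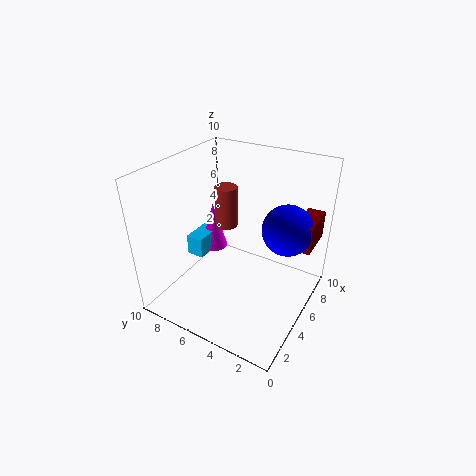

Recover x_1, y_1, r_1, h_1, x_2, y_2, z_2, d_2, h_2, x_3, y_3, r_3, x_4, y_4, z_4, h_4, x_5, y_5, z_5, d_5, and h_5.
x_1 = 4.75
y_1 = 5.75
r_1 = 0.75
h_1 = 2.75
x_2 = 6.25
y_2 = 0.25
z_2 = 4.5
d_2 = 1.25
h_2 = 2
x_3 = 6.5
y_3 = 2
r_3 = 1.75
x_4 = 6
y_4 = 7.75
z_4 = 3
h_4 = 3.5
x_5 = 4
y_5 = 7.5
z_5 = 3
d_5 = 1.25
h_5 = 1.5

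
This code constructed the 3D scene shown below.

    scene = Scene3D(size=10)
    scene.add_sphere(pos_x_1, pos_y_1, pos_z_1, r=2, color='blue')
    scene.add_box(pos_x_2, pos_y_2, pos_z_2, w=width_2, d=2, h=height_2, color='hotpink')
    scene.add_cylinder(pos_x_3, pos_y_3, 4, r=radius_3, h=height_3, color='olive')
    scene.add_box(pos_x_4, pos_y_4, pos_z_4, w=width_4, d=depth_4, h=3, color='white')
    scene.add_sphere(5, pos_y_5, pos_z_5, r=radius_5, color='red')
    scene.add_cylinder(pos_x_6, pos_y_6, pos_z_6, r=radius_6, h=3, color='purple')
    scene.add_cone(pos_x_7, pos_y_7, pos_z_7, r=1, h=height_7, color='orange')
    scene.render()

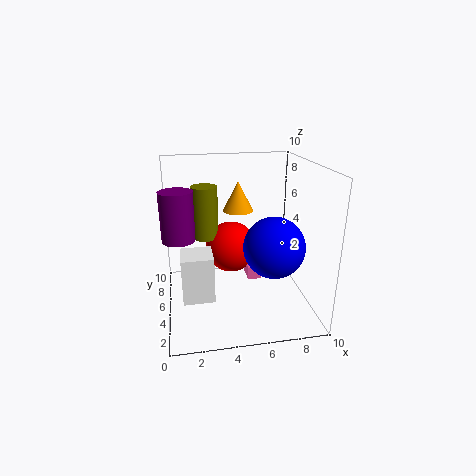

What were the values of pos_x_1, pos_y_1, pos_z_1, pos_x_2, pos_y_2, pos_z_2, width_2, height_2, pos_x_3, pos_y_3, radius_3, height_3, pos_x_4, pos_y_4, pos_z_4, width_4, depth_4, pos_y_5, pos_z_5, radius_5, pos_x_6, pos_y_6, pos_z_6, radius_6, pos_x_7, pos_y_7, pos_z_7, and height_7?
pos_x_1 = 7; pos_y_1 = 3; pos_z_1 = 5; pos_x_2 = 6; pos_y_2 = 6; pos_z_2 = 1; width_2 = 1; height_2 = 1; pos_x_3 = 3; pos_y_3 = 8; radius_3 = 1; height_3 = 4; pos_x_4 = 1; pos_y_4 = 2; pos_z_4 = 2; width_4 = 2; depth_4 = 2; pos_y_5 = 8; pos_z_5 = 3; radius_5 = 2; pos_x_6 = 1; pos_y_6 = 3; pos_z_6 = 6; radius_6 = 1; pos_x_7 = 5; pos_y_7 = 5; pos_z_7 = 7; height_7 = 2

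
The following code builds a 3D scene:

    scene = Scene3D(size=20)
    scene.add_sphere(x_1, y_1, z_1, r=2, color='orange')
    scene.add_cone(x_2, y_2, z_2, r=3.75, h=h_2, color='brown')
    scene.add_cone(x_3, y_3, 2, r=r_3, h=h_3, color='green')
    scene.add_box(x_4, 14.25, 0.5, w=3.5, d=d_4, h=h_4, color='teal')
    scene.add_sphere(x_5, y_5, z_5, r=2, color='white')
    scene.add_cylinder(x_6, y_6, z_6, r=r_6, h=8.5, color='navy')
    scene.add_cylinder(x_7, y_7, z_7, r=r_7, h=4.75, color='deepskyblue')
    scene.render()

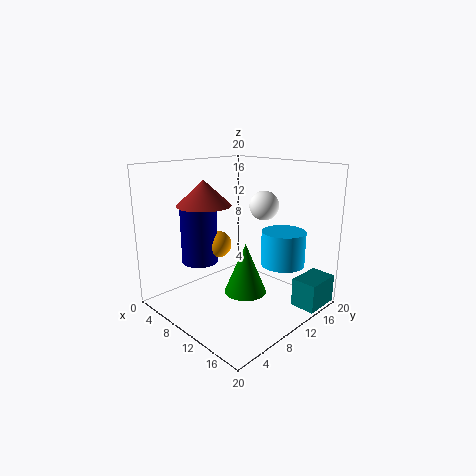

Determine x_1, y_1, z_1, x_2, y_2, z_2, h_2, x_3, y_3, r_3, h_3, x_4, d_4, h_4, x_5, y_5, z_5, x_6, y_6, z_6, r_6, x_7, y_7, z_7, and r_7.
x_1 = 5.25
y_1 = 10.5
z_1 = 7.75
x_2 = 6.5
y_2 = 7
z_2 = 14.5
h_2 = 3.5
x_3 = 11
y_3 = 10.5
r_3 = 3
h_3 = 7.25
x_4 = 16.5
d_4 = 5.25
h_4 = 4
x_5 = 12.25
y_5 = 12.75
z_5 = 14.5
x_6 = 3.25
y_6 = 8.5
z_6 = 5
r_6 = 2.75
x_7 = 15
y_7 = 13.75
z_7 = 6.5
r_7 = 3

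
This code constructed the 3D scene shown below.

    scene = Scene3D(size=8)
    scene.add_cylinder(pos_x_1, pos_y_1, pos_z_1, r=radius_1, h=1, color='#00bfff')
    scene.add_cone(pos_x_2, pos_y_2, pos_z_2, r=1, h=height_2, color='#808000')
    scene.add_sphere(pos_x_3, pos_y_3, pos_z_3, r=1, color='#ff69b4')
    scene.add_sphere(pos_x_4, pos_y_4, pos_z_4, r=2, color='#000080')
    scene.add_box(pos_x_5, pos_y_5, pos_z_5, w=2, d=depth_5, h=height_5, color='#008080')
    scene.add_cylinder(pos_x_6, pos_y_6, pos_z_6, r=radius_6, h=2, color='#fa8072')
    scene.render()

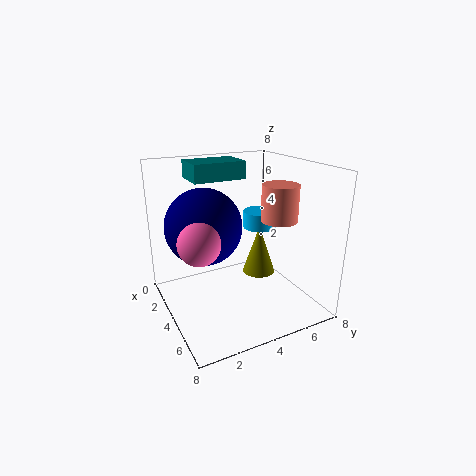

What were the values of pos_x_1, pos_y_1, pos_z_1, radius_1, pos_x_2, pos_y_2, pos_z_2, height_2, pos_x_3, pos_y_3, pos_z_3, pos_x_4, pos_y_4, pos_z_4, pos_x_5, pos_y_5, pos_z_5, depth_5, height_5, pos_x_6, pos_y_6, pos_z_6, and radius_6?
pos_x_1 = 3, pos_y_1 = 6, pos_z_1 = 4, radius_1 = 1, pos_x_2 = 3, pos_y_2 = 6, pos_z_2 = 1, height_2 = 3, pos_x_3 = 6, pos_y_3 = 1, pos_z_3 = 5, pos_x_4 = 4, pos_y_4 = 2, pos_z_4 = 5, pos_x_5 = 1, pos_y_5 = 2, pos_z_5 = 7, depth_5 = 3, height_5 = 1, pos_x_6 = 5, pos_y_6 = 6, pos_z_6 = 5, radius_6 = 1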